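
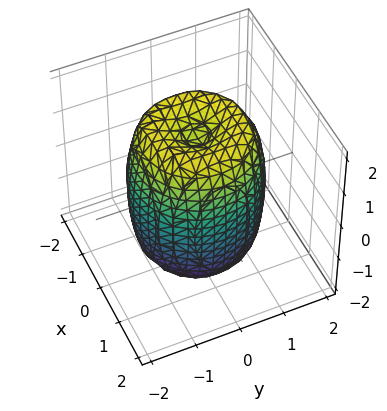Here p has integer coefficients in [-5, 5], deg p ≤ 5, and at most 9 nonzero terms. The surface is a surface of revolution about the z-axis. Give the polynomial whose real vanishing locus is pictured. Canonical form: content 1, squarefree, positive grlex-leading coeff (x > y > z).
2*x^4 + 4*x^2*y^2 + 2*y^4 - 3*x^2 - 3*y^2 + z^2 - 2

1. deg p = 4. No degree-3 surface has this shape.
2. By symmetry, the z-axis is an axis of rotation, so x and y enter only as x² + y².
3. Reading off the gridlines: a circular section at z = 0 has radius between 1 and 2.
4. Matching integer coefficients to the picture gives p.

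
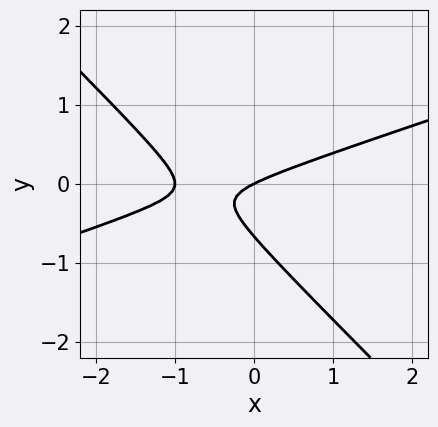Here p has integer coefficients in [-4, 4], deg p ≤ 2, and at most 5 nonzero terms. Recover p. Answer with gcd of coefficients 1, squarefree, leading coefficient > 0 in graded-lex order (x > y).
x^2 - 2*x*y - 3*y^2 + x - 2*y

(a) The degree is 2 — a generic line meets the curve in up to 2 points.
(b) Reading off the gridlines: the x-axis gridline crossings are at x ∈ {-1, 0}; one y-axis crossing is at y = 0.
(c) Together with the visible shape, these determine p as stated.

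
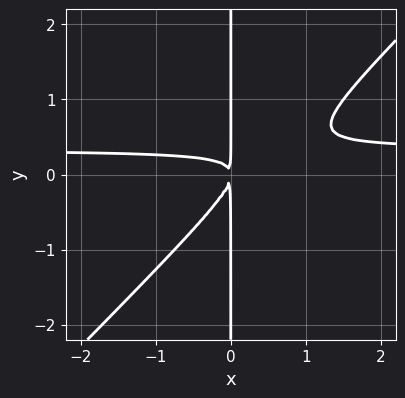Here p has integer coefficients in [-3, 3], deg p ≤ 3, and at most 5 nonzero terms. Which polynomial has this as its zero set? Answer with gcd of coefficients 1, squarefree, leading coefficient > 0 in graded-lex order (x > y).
deg p = 3.
Against the integer gridlines: the visible y-axis segment lies entirely on the curve.
Assembling these constraints gives the stated polynomial.

3*x^2*y - 3*x*y^2 - x^2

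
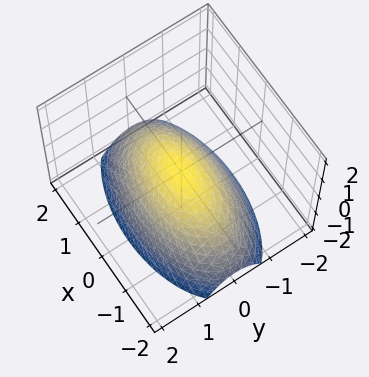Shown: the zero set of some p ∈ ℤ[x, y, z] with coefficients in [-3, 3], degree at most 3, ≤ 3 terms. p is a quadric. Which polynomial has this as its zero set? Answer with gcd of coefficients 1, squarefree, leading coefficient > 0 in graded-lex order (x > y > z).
(a) deg p = 2. A single bowl opening along one axis; a quadric.
(b) Symmetries: mirror symmetry x ↦ −x ⇒ only even powers of x; it's symmetric under y → −y, forcing even powers of y.
(c) Reading off the gridlines: one x-axis crossing is at x = 0; it meets the z-axis at z = 0 (among the integer gridlines).
(d) The integer polynomial consistent with all of this is the stated p.

x^2 + 3*y^2 + 3*z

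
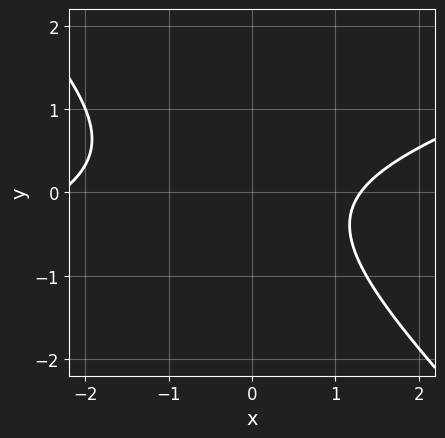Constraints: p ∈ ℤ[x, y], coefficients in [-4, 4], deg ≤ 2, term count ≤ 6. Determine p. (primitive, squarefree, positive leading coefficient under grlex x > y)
x^2 - 2*x*y - 3*y^2 + x - 3

(a) deg p = 2. A generic line meets the curve in up to 2 points.
(b) Checking where it meets the axes: it misses every integer gridline on the y-axis.
(c) Matching integer coefficients to the picture gives p.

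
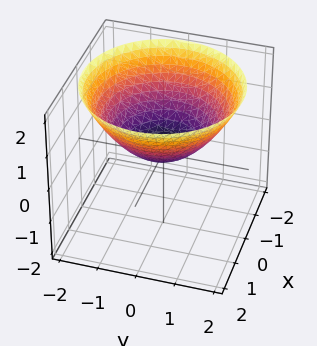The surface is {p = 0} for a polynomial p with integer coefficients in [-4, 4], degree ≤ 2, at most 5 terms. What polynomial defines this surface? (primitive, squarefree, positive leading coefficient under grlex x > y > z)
x^2 + y^2 - 2*z

(a) Degree: a single bowl opening along one axis; a quadric, so deg p = 2.
(b) Symmetries: rotational symmetry about the z-axis ⇒ p depends on x, y only through x² + y².
(c) From the visible intercepts: a circular section at z = 1 has radius between 1 and 2; one y-axis crossing is at y = 0; one x-axis crossing is at x = 0.
(d) Fitting integer coefficients to these (and the overall shape) gives p.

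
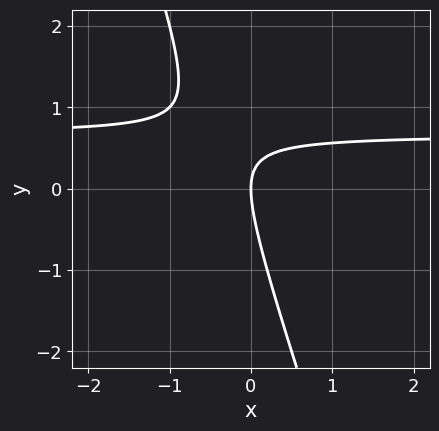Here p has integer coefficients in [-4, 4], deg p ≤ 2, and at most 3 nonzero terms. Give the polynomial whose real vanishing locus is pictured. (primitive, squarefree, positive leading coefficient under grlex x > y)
The degree is 2 — no degree-1 curve has this shape.
From the visible intercepts: it meets the y-axis at y = 0 (among the integer gridlines); it meets the x-axis at x = 0 (among the integer gridlines).
Assembling these constraints gives the stated polynomial.

3*x*y + y^2 - 2*x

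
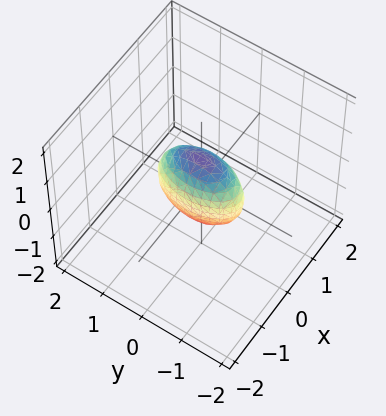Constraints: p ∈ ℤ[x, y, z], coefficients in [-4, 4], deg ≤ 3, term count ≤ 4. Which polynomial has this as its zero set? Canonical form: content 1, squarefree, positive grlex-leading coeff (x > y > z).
3*x^2 + y^2 + z^2 - 1

deg p = 2. A closed, bounded, convex surface; a quadric.
Symmetries: mirror symmetry z ↦ −z ⇒ only even powers of z; it's symmetric under y → −y, forcing even powers of y; the x ↦ −x reflection is a symmetry, so x appears only in even powers.
Reading off the gridlines: the y-axis gridline crossings are at y ∈ {-1, 1}; among the integer gridlines, it crosses the z-axis at z ∈ {-1, 1}.
Assembling these constraints gives the stated polynomial.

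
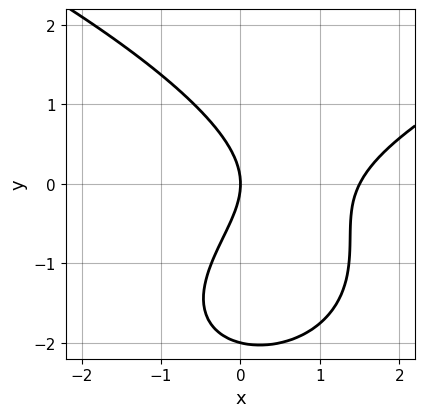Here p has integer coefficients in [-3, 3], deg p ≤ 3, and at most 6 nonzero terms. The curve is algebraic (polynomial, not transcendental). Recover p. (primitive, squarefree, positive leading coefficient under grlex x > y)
(a) deg p = 3. The shape is more complex than any degree-2 curve.
(b) Reading off the gridlines: among the integer gridlines, it crosses the y-axis at y ∈ {-2, 0}; one x-axis crossing is at x = 0.
(c) Matching integer coefficients to the picture gives p.

y^3 - 2*x^2 + x*y + 2*y^2 + 3*x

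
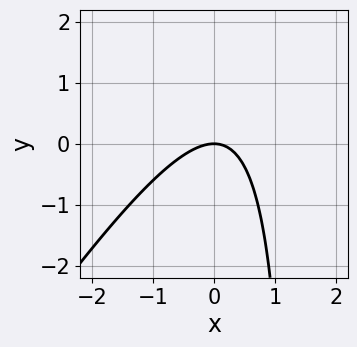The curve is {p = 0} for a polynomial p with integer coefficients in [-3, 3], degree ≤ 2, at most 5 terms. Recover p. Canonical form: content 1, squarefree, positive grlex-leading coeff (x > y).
1. Degree: no degree-1 curve has this shape, so deg p = 2.
2. From the visible intercepts: one x-axis crossing is at x = 0; it crosses the y-axis at the gridline y = 0.
3. Putting this together gives p.

3*x^2 - 2*x*y + 3*y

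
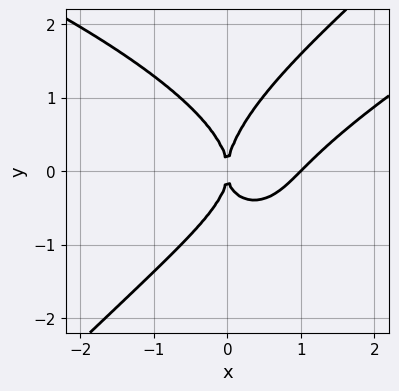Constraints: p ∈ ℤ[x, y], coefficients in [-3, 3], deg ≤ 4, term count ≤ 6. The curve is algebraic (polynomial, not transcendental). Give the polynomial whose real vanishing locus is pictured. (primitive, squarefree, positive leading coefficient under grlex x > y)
deg p = 4. No degree-3 curve has this shape.
Reading off the gridlines: among the integer gridlines, it crosses the x-axis at x ∈ {0, 1}; one y-axis crossing is at y = 0.
Assembling these constraints gives the stated polynomial.

2*x*y^3 - 2*y^4 - 3*x^3 + 3*x^2*y + 3*x^2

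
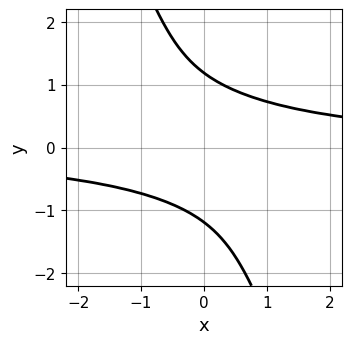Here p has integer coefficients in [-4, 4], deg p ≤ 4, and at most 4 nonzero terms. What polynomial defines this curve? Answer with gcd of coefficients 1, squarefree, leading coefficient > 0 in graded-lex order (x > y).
Degree: a generic line meets the curve in up to 4 points, so deg p = 4.
Observable constraints: no x-intercept at any integer in the box.
Fitting integer coefficients to these (and the overall shape) gives p.

x^2*y^2 + 3*x*y^3 + y^4 - 2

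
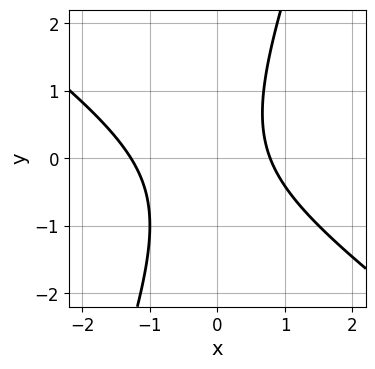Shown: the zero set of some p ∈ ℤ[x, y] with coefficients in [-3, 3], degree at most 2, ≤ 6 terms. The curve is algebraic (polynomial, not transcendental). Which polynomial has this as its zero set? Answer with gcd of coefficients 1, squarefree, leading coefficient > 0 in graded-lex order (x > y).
(a) deg p = 2. A generic line meets the curve in up to 2 points.
(b) From the axis intercepts and sections: it misses every integer gridline on the y-axis.
(c) These observations pin down the coefficients.

2*x^2 + 2*x*y - y^2 + x - 2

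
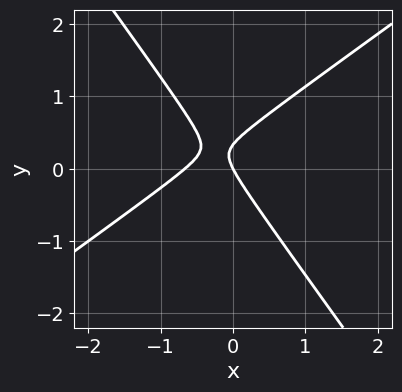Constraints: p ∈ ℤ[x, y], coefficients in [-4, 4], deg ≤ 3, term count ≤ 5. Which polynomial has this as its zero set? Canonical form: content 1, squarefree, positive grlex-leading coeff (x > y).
3*x^2 - 2*x*y - 3*y^2 + 2*x + y

(a) Degree: the shape is more complex than any degree-1 curve, so deg p = 2.
(b) Observable constraints: one x-axis crossing is at x = 0; it meets the y-axis at y = 0 (among the integer gridlines).
(c) Putting this together gives p.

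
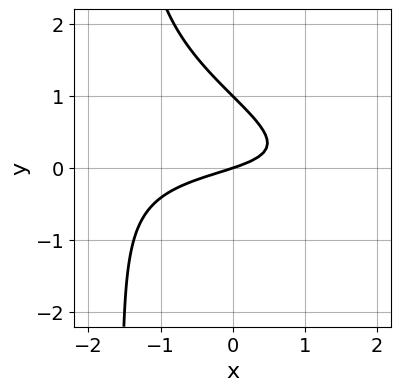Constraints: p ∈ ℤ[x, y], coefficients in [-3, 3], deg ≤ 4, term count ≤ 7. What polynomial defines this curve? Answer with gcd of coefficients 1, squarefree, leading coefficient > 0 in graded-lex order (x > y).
x^2*y + 2*x*y^2 + 3*y^2 + x - 3*y

(a) The degree is 3 — the shape is more complex than any degree-2 curve.
(b) Reading off the gridlines: it crosses the x-axis at the gridline x = 0; among the integer gridlines, it crosses the y-axis at y ∈ {0, 1}.
(c) Assembling these constraints gives the stated polynomial.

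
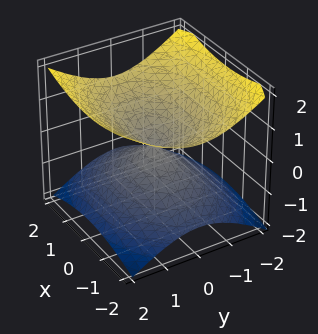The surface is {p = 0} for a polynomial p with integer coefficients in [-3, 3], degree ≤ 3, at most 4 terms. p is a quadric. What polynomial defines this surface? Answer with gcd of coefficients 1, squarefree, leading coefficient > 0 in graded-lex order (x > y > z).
The degree is 2 — a double cone through the origin; a quadric.
Symmetries: mirror symmetry z ↦ −z ⇒ only even powers of z; the y ↦ −y reflection is a symmetry, so y appears only in even powers; the x ↦ −x reflection is a symmetry, so x appears only in even powers.
From the visible intercepts: it crosses the x-axis at the gridline x = 0; it meets the z-axis at z = 0 (among the integer gridlines); it meets the y-axis at y = 0 (among the integer gridlines).
Together with the visible shape, these determine p as stated.

x^2 + 2*y^2 - 3*z^2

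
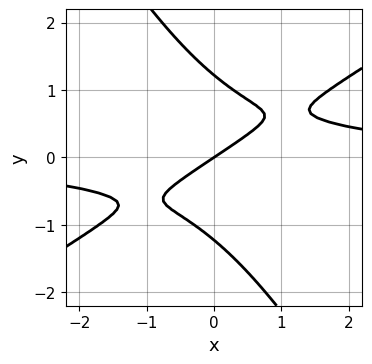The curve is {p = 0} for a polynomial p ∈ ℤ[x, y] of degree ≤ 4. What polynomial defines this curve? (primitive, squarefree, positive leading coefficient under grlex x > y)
1. deg p = 3.
2. From the visible intercepts: it crosses the x-axis at the gridline x = 0; it meets the y-axis at y = 0 (among the integer gridlines).
3. Matching integer coefficients to the picture gives p.

2*x^2*y - 2*x*y^2 - 2*y^3 - 2*x + 3*y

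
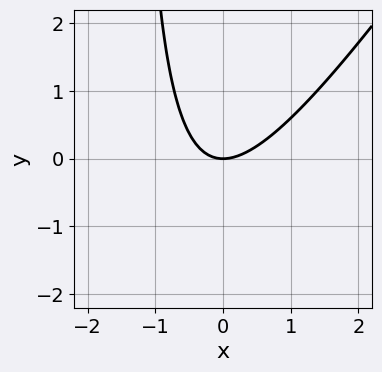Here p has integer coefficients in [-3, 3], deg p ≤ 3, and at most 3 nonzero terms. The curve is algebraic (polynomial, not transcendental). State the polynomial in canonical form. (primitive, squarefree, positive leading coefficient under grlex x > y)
First, degree: no degree-1 curve has this shape, so deg p = 2.
Then, reading off the gridlines: it meets the x-axis at x = 0 (among the integer gridlines); one y-axis crossing is at y = 0.
Finally, fitting integer coefficients to these (and the overall shape) gives p.

3*x^2 - 2*x*y - 3*y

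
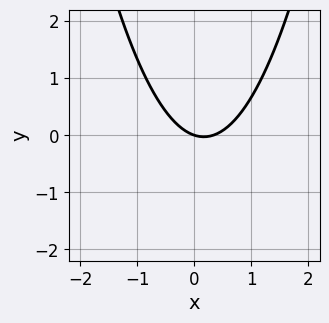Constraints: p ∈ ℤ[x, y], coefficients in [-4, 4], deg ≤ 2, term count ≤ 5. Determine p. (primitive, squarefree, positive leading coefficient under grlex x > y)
3*x^2 - x - 3*y

First, degree: the shape is more complex than any degree-1 curve, so deg p = 2.
Then, reading off the gridlines: it crosses the x-axis at the gridline x = 0; one y-axis crossing is at y = 0.
Finally, together with the visible shape, these determine p as stated.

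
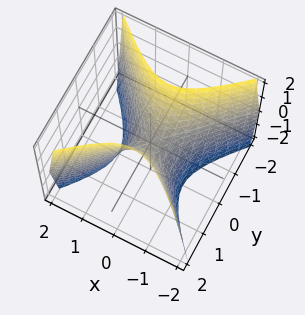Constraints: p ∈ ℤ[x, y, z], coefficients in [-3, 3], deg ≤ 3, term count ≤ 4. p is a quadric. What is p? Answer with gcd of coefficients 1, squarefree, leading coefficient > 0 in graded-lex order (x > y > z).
2*x^2 - 2*y^2 + z

First, deg p = 2.
Then, symmetries: the x ↦ −x reflection is a symmetry, so x appears only in even powers; mirror symmetry y ↦ −y ⇒ only even powers of y.
Then, from the axis intercepts and sections: it crosses the z-axis at the gridline z = 0; it crosses the x-axis at the gridline x = 0.
Finally, putting this together gives p.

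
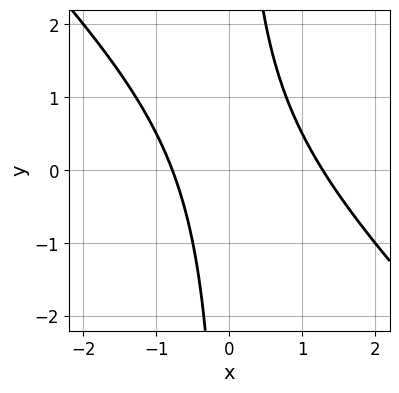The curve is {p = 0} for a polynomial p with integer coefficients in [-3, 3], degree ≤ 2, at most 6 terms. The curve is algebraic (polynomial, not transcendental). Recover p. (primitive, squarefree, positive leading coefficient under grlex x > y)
(a) Degree: the shape is more complex than any degree-1 curve, so deg p = 2.
(b) From the axis intercepts and sections: it misses every integer gridline on the y-axis.
(c) The integer polynomial consistent with all of this is the stated p.

2*x^2 + 2*x*y - x - 2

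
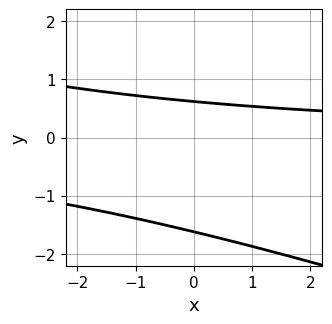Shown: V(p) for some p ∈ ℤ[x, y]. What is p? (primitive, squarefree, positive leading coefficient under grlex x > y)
x*y + 3*y^2 + 3*y - 3

1. Degree: the shape is more complex than any degree-1 curve, so deg p = 2.
2. Checking where it meets the axes: the curve avoids every integer x-axis point in the box.
3. These observations pin down the coefficients.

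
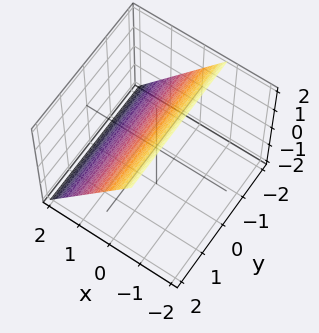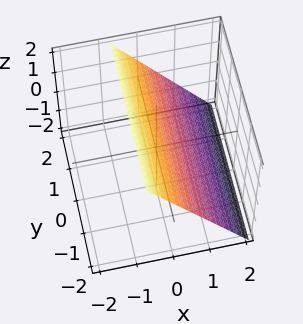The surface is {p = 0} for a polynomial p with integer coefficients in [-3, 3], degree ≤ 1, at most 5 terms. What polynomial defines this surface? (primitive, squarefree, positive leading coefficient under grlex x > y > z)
The degree is 1 — the surface is flat (a plane).
Observable constraints: it meets the z-axis at z = 1 (among the integer gridlines); it misses every integer gridline on the y-axis.
Assembling these constraints gives the stated polynomial.

3*x + 2*z - 2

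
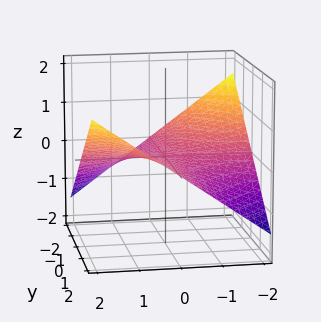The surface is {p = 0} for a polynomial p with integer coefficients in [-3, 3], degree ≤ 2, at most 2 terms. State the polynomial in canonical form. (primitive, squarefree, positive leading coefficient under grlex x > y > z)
1. deg p = 2.
2. From the visible intercepts: the visible x-axis segment lies entirely on the surface; the visible y-axis segment lies entirely on the surface; it meets the z-axis at z = 0 (among the integer gridlines).
3. Matching integer coefficients to the picture gives p.

x*y - 3*z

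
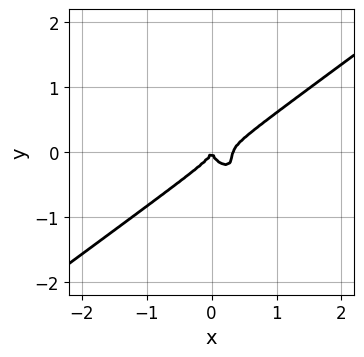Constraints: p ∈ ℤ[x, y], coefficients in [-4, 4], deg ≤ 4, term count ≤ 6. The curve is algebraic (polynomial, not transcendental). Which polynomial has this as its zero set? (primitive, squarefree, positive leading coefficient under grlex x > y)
3*x^3 - x^2*y - 2*x*y^2 - 3*y^3 - x^2

deg p = 3.
Reading off the gridlines: it meets the y-axis at y = 0 (among the integer gridlines); one x-axis crossing is at x = 0.
The integer polynomial consistent with all of this is the stated p.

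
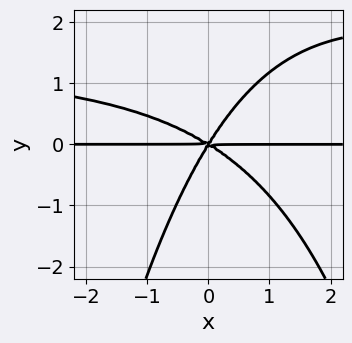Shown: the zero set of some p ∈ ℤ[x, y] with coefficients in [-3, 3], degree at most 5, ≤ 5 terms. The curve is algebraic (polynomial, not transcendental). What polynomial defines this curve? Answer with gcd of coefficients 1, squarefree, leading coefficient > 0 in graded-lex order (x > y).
2*x^2*y^2 - 3*x^2*y - 3*x*y^2 + 3*y^3

First, deg p = 4.
Next, reading off the gridlines: it crosses the y-axis at the gridline y = 0; every point of the x-axis in the box is on the curve.
Finally, together with the visible shape, these determine p as stated.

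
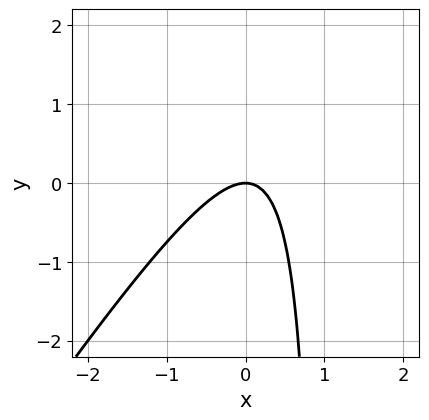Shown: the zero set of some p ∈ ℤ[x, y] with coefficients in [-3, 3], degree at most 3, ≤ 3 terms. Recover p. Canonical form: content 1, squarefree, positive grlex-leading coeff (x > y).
(a) Degree: no degree-1 curve has this shape, so deg p = 2.
(b) From the visible intercepts: it meets the y-axis at y = 0 (among the integer gridlines); it crosses the x-axis at the gridline x = 0.
(c) Solving for integer coefficients yields p as stated.

3*x^2 - 2*x*y + 2*y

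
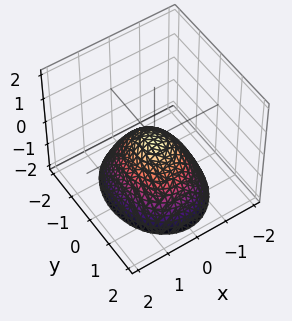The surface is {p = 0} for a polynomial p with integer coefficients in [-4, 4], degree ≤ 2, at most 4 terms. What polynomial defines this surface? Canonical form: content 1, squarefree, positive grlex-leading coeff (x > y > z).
First, deg p = 2. A single bowl opening along one axis; a quadric.
Next, symmetries: the x ↦ −x reflection is a symmetry, so x appears only in even powers; mirror symmetry y ↦ −y ⇒ only even powers of y.
Next, reading off the gridlines: one x-axis crossing is at x = 0; it crosses the z-axis at the gridline z = 0; it meets the y-axis at y = 0 (among the integer gridlines).
Finally, the integer polynomial consistent with all of this is the stated p.

3*x^2 + 2*y^2 + 3*z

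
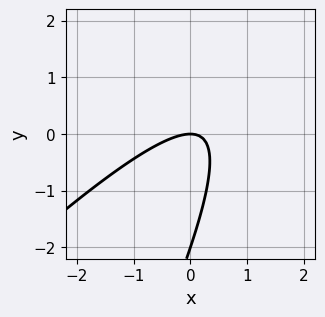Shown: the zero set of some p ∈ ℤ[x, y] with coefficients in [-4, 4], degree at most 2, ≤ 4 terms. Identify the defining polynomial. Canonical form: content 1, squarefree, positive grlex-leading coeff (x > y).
2*x^2 - 3*x*y + y^2 + 2*y

1. deg p = 2. The shape is more complex than any degree-1 curve.
2. Against the integer gridlines: the y-axis gridline crossings are at y ∈ {-2, 0}; it crosses the x-axis at the gridline x = 0.
3. Together with the visible shape, these determine p as stated.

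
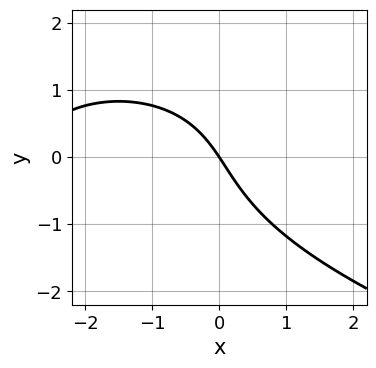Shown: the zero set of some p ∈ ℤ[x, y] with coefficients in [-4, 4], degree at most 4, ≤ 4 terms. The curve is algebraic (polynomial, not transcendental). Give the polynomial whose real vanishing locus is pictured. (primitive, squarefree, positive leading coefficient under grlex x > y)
y^3 + x^2 + 3*x + 2*y

(a) The degree is 3 — the shape is more complex than any degree-2 curve.
(b) Checking where it meets the axes: it meets the y-axis at y = 0 (among the integer gridlines); it meets the x-axis at x = 0 (among the integer gridlines).
(c) Assembling these constraints gives the stated polynomial.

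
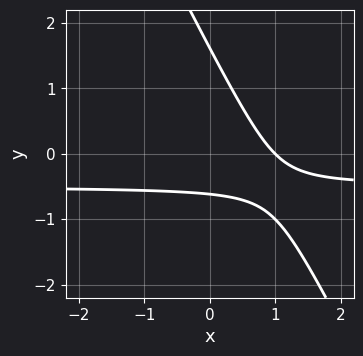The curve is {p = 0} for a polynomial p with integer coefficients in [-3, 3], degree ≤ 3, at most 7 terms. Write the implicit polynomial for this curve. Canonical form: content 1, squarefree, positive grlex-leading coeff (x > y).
2*x*y + y^2 + x - y - 1

1. Degree: the shape is more complex than any degree-1 curve, so deg p = 2.
2. Checking where it meets the axes: it crosses the x-axis at the gridline x = 1.
3. Putting this together gives p.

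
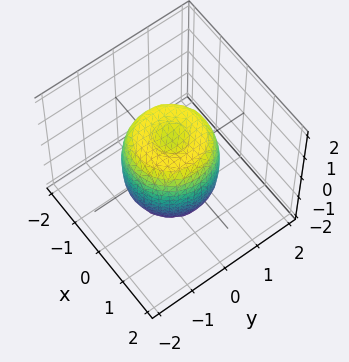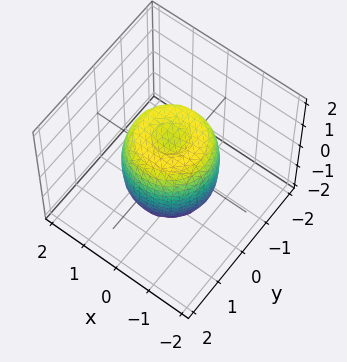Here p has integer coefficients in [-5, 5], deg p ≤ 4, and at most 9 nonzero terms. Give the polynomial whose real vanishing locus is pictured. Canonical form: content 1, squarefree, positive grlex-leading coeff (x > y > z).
2*x^4 + 4*x^2*y^2 + 2*y^4 - 2*x^2 - 2*y^2 + z^2 - 1

(a) deg p = 4. The shape is more complex than any degree-3 surface.
(b) By symmetry, every cross-section ⟂ z is a circle, so x, y appear only via x² + y².
(c) Observable constraints: a circular section at z = 0 has radius between 1 and 2; among the integer gridlines, it crosses the z-axis at z ∈ {-1, 1}.
(d) Putting this together gives p.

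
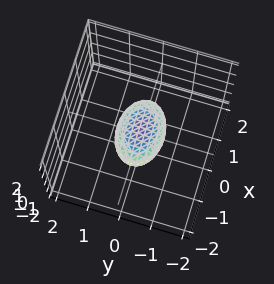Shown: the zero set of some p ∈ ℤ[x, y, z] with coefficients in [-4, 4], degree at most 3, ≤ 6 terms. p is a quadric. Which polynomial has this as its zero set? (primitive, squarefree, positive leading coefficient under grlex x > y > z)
1. The degree is 2 — bounded and convex; a quadric.
2. Symmetries: the x ↦ −x reflection is a symmetry, so x appears only in even powers; the z ↦ −z reflection is a symmetry, so z appears only in even powers; it's symmetric under y → −y, forcing even powers of y.
3. Checking where it meets the axes: among the integer gridlines, it crosses the x-axis at x ∈ {-1, 1}.
4. Matching integer coefficients to the picture gives p.

x^2 + 2*y^2 + 3*z^2 - 1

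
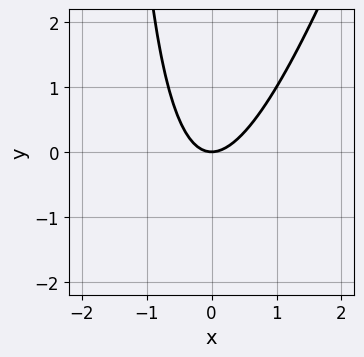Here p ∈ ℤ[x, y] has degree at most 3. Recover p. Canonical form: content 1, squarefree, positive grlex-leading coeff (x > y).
3*x^2 - x*y - 2*y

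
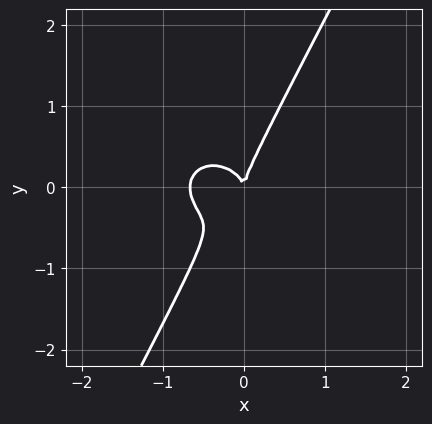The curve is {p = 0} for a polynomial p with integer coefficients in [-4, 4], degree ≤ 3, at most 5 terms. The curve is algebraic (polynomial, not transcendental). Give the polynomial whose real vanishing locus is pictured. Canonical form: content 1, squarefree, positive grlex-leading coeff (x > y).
3*x^3 + 3*x*y^2 - 2*y^3 + 2*x^2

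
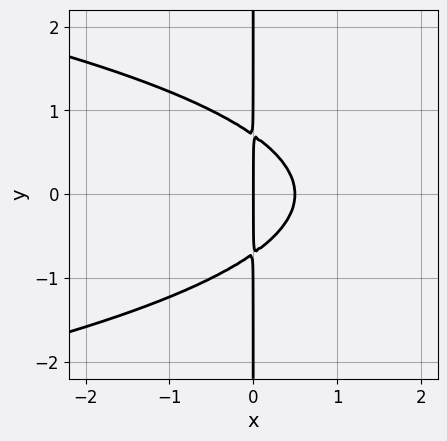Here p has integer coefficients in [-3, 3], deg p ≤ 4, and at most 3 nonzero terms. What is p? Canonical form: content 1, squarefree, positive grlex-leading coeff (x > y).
2*x*y^2 + 2*x^2 - x

First, the degree is 3 — a generic line meets the curve in up to 3 points.
Next, symmetries: it's symmetric under y → −y, forcing even powers of y.
Next, from the visible intercepts: it crosses the x-axis at the gridline x = 0; the visible y-axis segment lies entirely on the curve.
Finally, the integer polynomial consistent with all of this is the stated p.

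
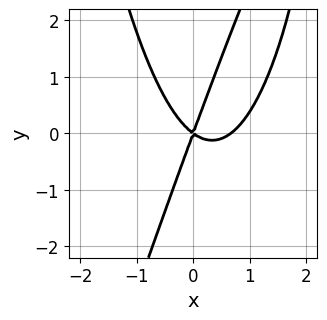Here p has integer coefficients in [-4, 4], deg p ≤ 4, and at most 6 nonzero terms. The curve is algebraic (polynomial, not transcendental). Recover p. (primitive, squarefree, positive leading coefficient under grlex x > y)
3*x^3 - x^2*y - 2*x^2 - 2*x*y + y^2

1. deg p = 3.
2. From the visible intercepts: it crosses the x-axis at the gridline x = 0; one y-axis crossing is at y = 0.
3. Together with the visible shape, these determine p as stated.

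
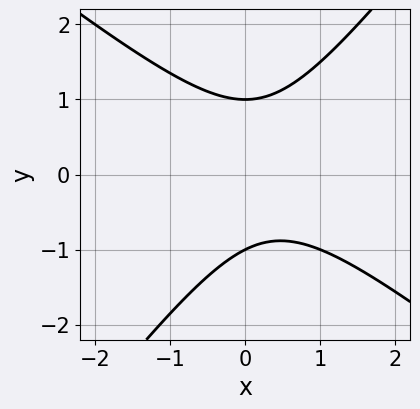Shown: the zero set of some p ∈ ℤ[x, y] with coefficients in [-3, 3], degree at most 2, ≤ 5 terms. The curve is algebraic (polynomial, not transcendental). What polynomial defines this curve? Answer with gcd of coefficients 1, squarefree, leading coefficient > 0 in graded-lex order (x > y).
2*x^2 + x*y - 2*y^2 - x + 2

(a) Degree: the shape is more complex than any degree-1 curve, so deg p = 2.
(b) Checking where it meets the axes: it misses every integer gridline on the x-axis; the y-axis gridline crossings are at y ∈ {-1, 1}.
(c) Matching integer coefficients to the picture gives p.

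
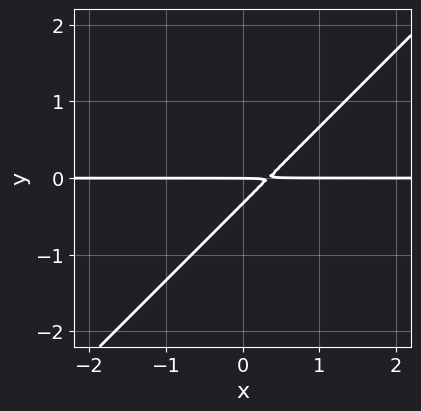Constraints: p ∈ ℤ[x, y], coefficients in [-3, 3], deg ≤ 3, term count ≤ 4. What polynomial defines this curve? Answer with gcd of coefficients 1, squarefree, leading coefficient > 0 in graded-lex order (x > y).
1. deg p = 2.
2. Reading off the gridlines: it meets the y-axis at y = 0 (among the integer gridlines); the visible x-axis segment lies entirely on the curve.
3. Putting this together gives p.

3*x*y - 3*y^2 - y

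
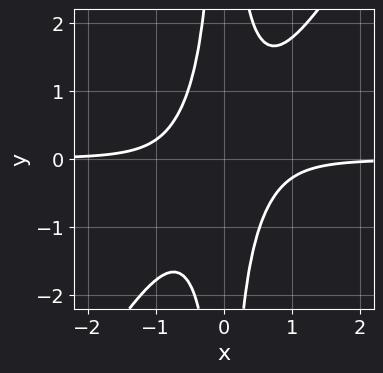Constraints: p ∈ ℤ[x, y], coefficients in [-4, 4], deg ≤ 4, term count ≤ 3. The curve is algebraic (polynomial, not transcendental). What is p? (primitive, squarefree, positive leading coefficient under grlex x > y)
3*x^3*y - 2*x^2*y^2 + 1

(a) The degree is 4 — the shape is more complex than any degree-3 curve.
(b) From the visible intercepts: no y-intercept at any integer in the box; it misses every integer gridline on the x-axis.
(c) The integer polynomial consistent with all of this is the stated p.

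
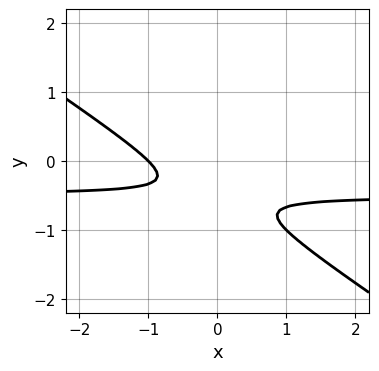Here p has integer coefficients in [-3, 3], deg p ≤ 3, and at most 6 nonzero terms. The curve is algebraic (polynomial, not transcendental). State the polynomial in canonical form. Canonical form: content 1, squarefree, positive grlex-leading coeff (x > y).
2*x*y + 3*y^2 + x + 3*y + 1

First, degree: a generic line meets the curve in up to 2 points, so deg p = 2.
Next, against the integer gridlines: it crosses the x-axis at the gridline x = -1; the curve avoids every integer y-axis point in the box.
Finally, matching integer coefficients to the picture gives p.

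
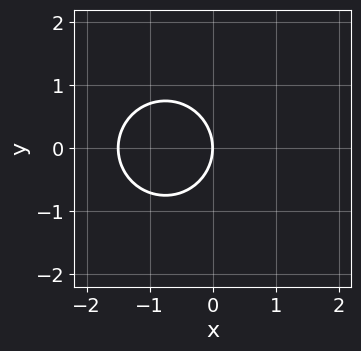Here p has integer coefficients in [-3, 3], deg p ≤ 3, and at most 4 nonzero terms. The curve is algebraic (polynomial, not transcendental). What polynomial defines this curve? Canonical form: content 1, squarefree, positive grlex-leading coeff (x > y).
2*x^2 + 2*y^2 + 3*x

(a) deg p = 2. No degree-1 curve has this shape.
(b) Symmetries: it's symmetric under y → −y, forcing even powers of y.
(c) Observable constraints: one x-axis crossing is at x = 0; one y-axis crossing is at y = 0.
(d) Fitting integer coefficients to these (and the overall shape) gives p.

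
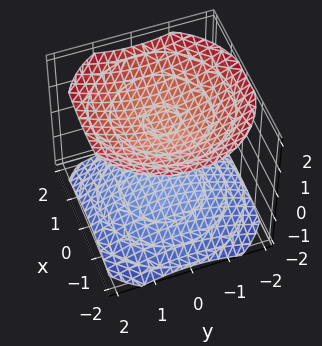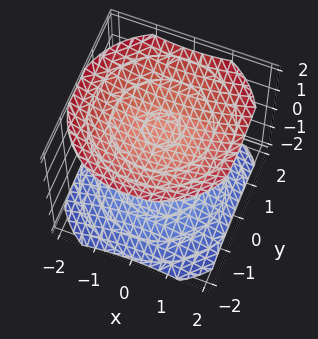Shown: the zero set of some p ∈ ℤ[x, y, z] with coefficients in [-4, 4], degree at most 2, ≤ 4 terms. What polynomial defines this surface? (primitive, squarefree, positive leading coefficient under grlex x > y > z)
x^2 + y^2 - 2*z^2 + 3

First, I count 2 distinct pieces.
Next, degree: two separate bowl-shaped sheets opening away from each other; a quadric, so deg p = 2.
Next, symmetries: the z ↦ −z reflection is a symmetry, so z appears only in even powers; every cross-section ⟂ z is a circle, so x, y appear only via x² + y².
Then, observable constraints: it misses every integer gridline on the x-axis; it misses every integer gridline on the y-axis.
Finally, matching integer coefficients to the picture gives p.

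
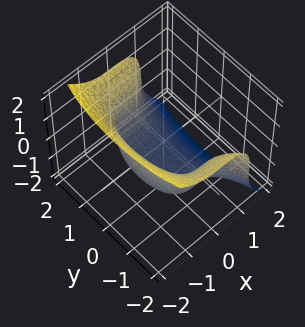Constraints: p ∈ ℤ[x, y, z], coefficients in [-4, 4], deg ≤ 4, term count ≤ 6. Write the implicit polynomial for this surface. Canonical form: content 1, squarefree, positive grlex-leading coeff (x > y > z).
2*x^3 + z^3 - y^2 + 2

Degree: no degree-2 surface has this shape, so deg p = 3.
From the visible intercepts: one x-axis crossing is at x = -1.
Putting this together gives p.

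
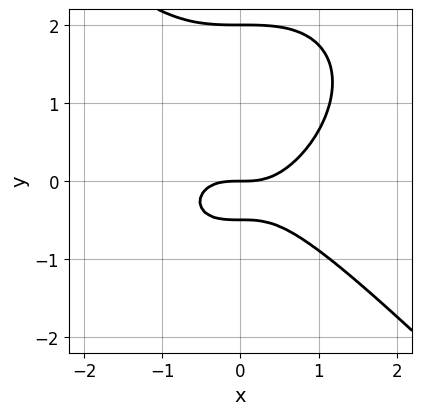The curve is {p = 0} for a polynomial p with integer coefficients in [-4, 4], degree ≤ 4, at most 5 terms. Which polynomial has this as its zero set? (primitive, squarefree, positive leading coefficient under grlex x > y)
2*x^3 + 2*y^3 - 3*y^2 - 2*y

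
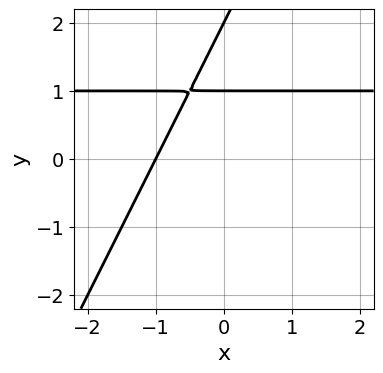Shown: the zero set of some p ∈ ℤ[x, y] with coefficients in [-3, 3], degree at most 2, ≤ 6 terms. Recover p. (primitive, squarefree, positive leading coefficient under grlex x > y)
2*x*y - y^2 - 2*x + 3*y - 2

(a) The degree is 2 — no degree-1 curve has this shape.
(b) Checking where it meets the axes: it crosses the x-axis at the gridline x = -1; among the integer gridlines, it crosses the y-axis at y ∈ {1, 2}.
(c) These observations pin down the coefficients.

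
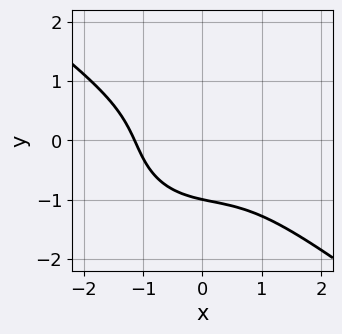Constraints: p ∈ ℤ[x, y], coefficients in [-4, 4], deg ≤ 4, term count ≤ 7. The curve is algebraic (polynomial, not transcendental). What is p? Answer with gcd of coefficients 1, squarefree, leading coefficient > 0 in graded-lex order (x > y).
2*x^3 + x^2*y + 3*y^3 - 2*x*y + 3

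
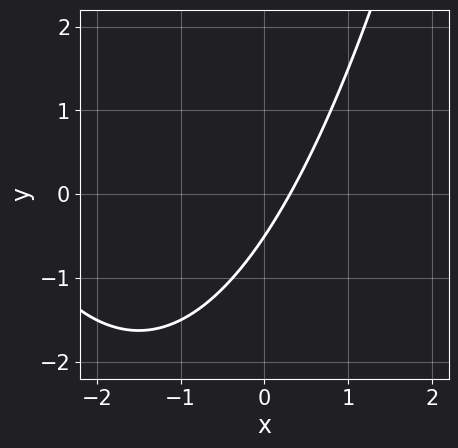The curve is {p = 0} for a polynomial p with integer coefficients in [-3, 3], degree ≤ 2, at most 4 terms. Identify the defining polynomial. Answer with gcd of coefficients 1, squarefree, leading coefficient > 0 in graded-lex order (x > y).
1. The degree is 2 — a generic line meets the curve in up to 2 points.
2. Solving for integer coefficients yields p as stated.

x^2 + 3*x - 2*y - 1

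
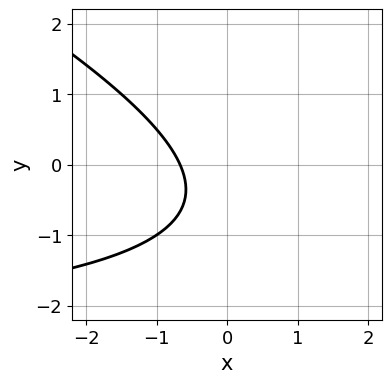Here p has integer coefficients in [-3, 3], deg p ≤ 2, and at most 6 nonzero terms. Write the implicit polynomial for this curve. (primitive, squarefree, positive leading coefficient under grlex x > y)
1. deg p = 2. A generic line meets the curve in up to 2 points.
2. Observable constraints: no y-intercept at any integer in the box.
3. These observations pin down the coefficients.

x*y + 2*y^2 + 3*x + 2*y + 2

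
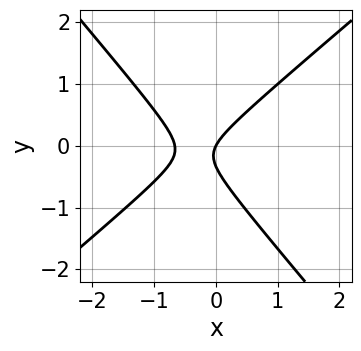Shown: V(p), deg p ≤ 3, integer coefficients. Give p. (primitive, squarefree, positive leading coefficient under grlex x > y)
First, the degree is 2 — no degree-1 curve has this shape.
Next, checking where it meets the axes: it crosses the x-axis at the gridline x = 0; one y-axis crossing is at y = 0.
Finally, together with the visible shape, these determine p as stated.

3*x^2 - x*y - 3*y^2 + 2*x - y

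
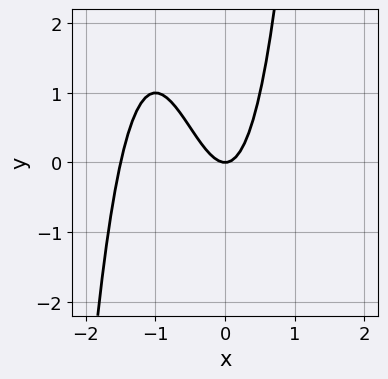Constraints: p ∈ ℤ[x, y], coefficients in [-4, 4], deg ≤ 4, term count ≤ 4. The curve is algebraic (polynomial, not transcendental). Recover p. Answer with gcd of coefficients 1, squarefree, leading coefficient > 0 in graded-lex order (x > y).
1. deg p = 3. A generic line meets the curve in up to 3 points.
2. From the visible intercepts: it crosses the y-axis at the gridline y = 0; it crosses the x-axis at the gridline x = 0.
3. Fitting integer coefficients to these (and the overall shape) gives p.

2*x^3 + 3*x^2 - y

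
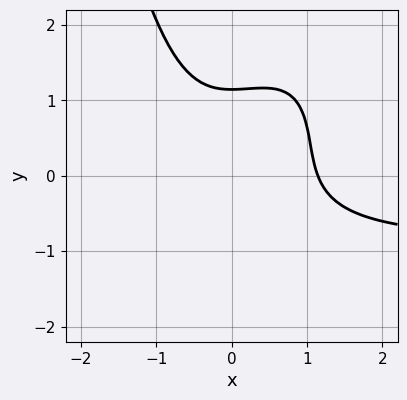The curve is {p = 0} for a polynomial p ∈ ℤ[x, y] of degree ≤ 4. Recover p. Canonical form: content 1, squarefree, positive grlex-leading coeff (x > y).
1. Degree: a generic line meets the curve in up to 4 points, so deg p = 4.
2. The integer polynomial consistent with all of this is the stated p.

2*x^3*y - 2*x^2*y^2 + 2*x^3 + 2*y^3 - 3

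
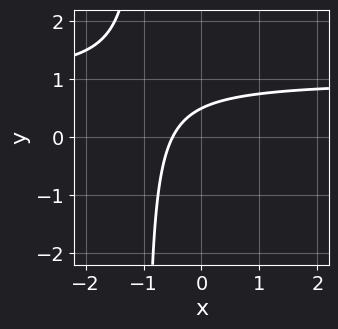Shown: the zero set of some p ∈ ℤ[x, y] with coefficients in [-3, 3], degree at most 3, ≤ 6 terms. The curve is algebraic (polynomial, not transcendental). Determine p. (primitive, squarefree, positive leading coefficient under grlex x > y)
1. deg p = 2.
2. Putting this together gives p.

2*x*y - 2*x + 2*y - 1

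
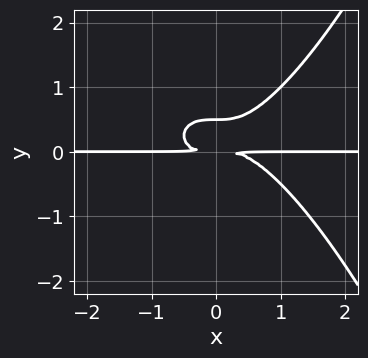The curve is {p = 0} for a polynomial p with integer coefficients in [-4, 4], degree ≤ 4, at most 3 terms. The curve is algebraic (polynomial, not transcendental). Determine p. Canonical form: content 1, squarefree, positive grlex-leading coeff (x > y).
x^3*y - 2*y^3 + y^2

(a) Degree: a generic line meets the curve in up to 4 points, so deg p = 4.
(b) From the visible intercepts: the visible x-axis segment lies entirely on the curve.
(c) Together with the visible shape, these determine p as stated.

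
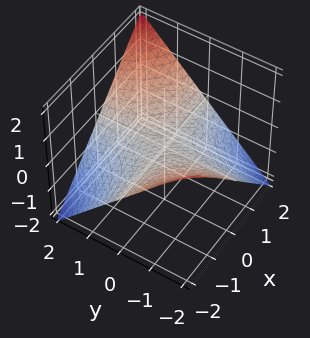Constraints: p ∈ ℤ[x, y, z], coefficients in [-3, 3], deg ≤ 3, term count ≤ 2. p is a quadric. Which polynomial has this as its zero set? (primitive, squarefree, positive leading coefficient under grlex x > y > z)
x*y - 2*z

1. Degree: a hyperbolic paraboloid; a quadric, so deg p = 2.
2. Against the integer gridlines: every point of the x-axis in the box is on the surface; it meets the z-axis at z = 0 (among the integer gridlines).
3. The integer polynomial consistent with all of this is the stated p.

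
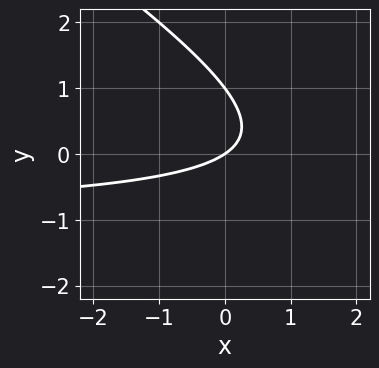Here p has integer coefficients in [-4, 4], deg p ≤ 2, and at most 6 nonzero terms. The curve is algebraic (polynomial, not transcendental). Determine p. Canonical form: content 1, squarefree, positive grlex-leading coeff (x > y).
(a) The degree is 2 — no degree-1 curve has this shape.
(b) Reading off the gridlines: it crosses the x-axis at the gridline x = 0; the y-axis gridline crossings are at y ∈ {0, 1}.
(c) Fitting integer coefficients to these (and the overall shape) gives p.

2*x*y + 3*y^2 + 2*x - 3*y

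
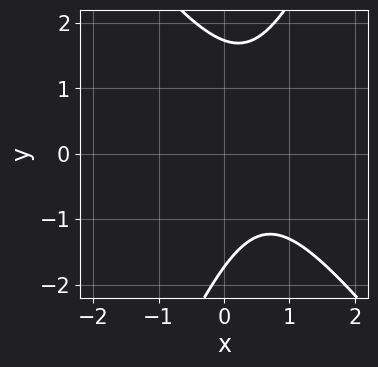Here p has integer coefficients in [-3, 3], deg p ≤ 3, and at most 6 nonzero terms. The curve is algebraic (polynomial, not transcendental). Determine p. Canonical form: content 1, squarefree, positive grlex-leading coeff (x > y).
(a) The degree is 2 — a generic line meets the curve in up to 2 points.
(b) Against the integer gridlines: it misses every integer gridline on the x-axis.
(c) Putting this together gives p.

3*x^2 + x*y - y^2 - 3*x + 3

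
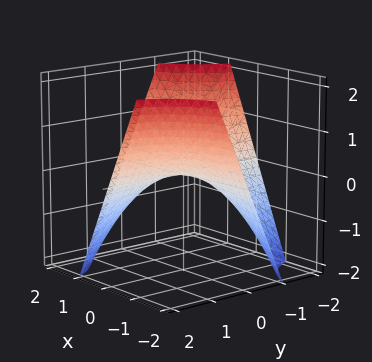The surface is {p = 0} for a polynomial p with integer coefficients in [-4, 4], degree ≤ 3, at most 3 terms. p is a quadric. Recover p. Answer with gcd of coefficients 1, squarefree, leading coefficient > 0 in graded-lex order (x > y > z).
x*y + z

deg p = 2. A saddle surface; a quadric.
Reading off the gridlines: it meets the z-axis at z = 0 (among the integer gridlines); every point of the y-axis in the box is on the surface.
Together with the visible shape, these determine p as stated. Check: (-2, 0, 0) on the x-axis lies on the surface, and p(-2, 0, 0) = 0. ✓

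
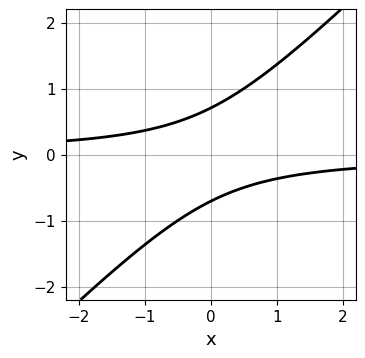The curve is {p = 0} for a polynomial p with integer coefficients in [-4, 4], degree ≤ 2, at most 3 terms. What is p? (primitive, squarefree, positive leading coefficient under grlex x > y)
2*x*y - 2*y^2 + 1

First, the degree is 2 — a generic line meets the curve in up to 2 points.
Then, checking where it meets the axes: the curve avoids every integer x-axis point in the box.
Finally, fitting integer coefficients to these (and the overall shape) gives p.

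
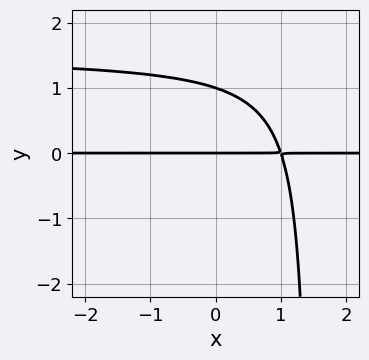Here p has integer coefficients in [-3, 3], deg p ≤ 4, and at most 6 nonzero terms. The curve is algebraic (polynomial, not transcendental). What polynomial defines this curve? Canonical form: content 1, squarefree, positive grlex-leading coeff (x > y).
1. Degree: a generic line meets the curve in up to 3 points, so deg p = 3.
2. Against the integer gridlines: the visible x-axis segment lies entirely on the curve; the y-axis gridline crossings are at y ∈ {0, 1}.
3. Assembling these constraints gives the stated polynomial.

2*x*y^2 - 3*x*y - 3*y^2 + 3*y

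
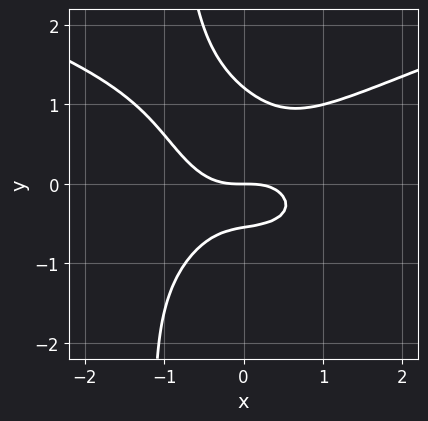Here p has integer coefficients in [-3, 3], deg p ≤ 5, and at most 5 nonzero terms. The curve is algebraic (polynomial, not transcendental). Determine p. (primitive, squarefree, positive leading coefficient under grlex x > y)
3*x*y^3 - 2*x^3 + 3*y^3 - 2*y^2 - 2*y

(a) deg p = 4.
(b) From the visible intercepts: one y-axis crossing is at y = 0; one x-axis crossing is at x = 0.
(c) The integer polynomial consistent with all of this is the stated p.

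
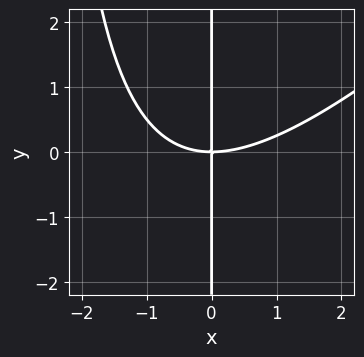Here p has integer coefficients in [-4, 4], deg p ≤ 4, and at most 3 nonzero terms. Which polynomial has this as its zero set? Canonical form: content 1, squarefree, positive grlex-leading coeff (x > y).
x^3 - x^2*y - 3*x*y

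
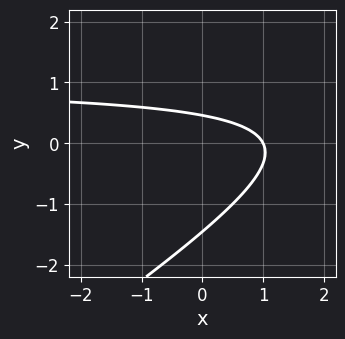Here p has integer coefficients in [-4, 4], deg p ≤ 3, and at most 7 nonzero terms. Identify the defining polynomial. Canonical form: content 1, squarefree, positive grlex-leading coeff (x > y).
2*x*y - 3*y^2 - 2*x - 3*y + 2

deg p = 2. A generic line meets the curve in up to 2 points.
Against the integer gridlines: it crosses the x-axis at the gridline x = 1.
Assembling these constraints gives the stated polynomial.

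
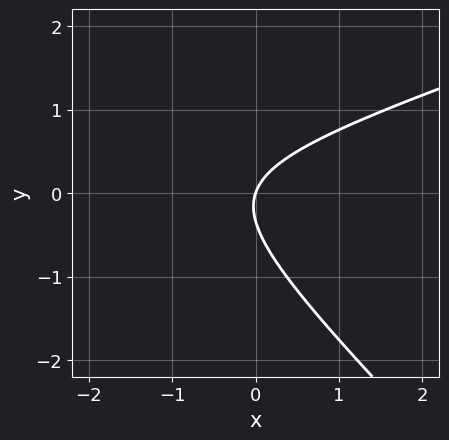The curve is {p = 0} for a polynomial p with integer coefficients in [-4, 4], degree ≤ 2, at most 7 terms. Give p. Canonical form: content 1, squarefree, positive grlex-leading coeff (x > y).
First, the degree is 2 — a generic line meets the curve in up to 2 points.
Next, from the visible intercepts: it crosses the x-axis at the gridline x = 0; it meets the y-axis at y = 0 (among the integer gridlines).
Finally, putting this together gives p.

x^2 - 2*x*y - 3*y^2 + 3*x - y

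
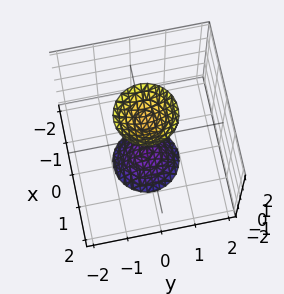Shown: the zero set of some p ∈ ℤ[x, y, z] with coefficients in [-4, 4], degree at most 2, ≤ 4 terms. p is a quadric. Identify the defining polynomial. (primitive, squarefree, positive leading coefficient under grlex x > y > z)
3*x^2 + 3*y^2 - z^2 + 2

The picture has 2 separate pieces. Treating them together as one polynomial.
deg p = 2. Two sheets facing apart; a quadric.
Symmetries: rotational symmetry about the z-axis ⇒ p depends on x, y only through x² + y²; the z ↦ −z reflection is a symmetry, so z appears only in even powers.
Observable constraints: it misses every integer gridline on the y-axis; a circular section at z = -2 has radius between 0 and 1; no x-intercept at any integer in the box.
Fitting integer coefficients to these (and the overall shape) gives p.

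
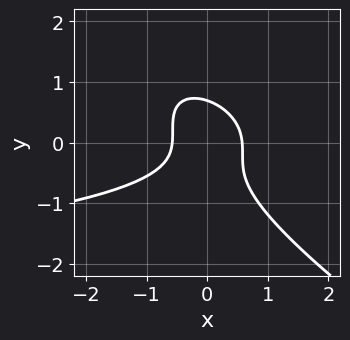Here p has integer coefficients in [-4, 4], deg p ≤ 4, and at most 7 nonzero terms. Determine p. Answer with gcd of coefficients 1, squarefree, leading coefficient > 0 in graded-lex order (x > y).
First, deg p = 3. No degree-2 curve has this shape.
Finally, solving for integer coefficients yields p as stated.

x^2*y + 3*x*y^2 + 3*y^3 + 3*x^2 - 1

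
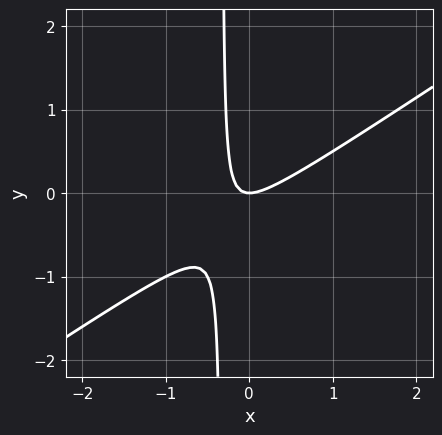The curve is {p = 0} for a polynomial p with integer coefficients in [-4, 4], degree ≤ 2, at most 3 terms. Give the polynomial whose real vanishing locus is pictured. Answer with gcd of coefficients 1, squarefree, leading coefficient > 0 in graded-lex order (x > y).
1. deg p = 2. No degree-1 curve has this shape.
2. Checking where it meets the axes: it meets the x-axis at x = 0 (among the integer gridlines); it crosses the y-axis at the gridline y = 0.
3. Putting this together gives p.

2*x^2 - 3*x*y - y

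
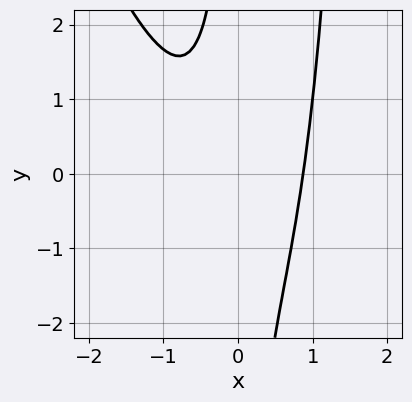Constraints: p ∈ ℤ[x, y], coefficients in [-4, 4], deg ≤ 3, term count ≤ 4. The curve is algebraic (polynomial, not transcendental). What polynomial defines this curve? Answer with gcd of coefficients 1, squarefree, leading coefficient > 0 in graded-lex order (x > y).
1. deg p = 3. A generic line meets the curve in up to 3 points.
2. From the axis intercepts and sections: no y-intercept at any integer in the box.
3. Solving for integer coefficients yields p as stated.

3*x^3 + x^2*y - 2*x*y - 2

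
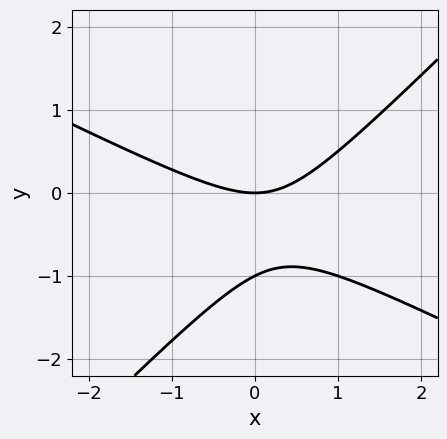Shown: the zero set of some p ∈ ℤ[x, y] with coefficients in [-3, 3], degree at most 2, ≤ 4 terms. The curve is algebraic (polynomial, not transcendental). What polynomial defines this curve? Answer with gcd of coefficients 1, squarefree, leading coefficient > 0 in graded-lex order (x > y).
x^2 + x*y - 2*y^2 - 2*y

Degree: no degree-1 curve has this shape, so deg p = 2.
Against the integer gridlines: among the integer gridlines, it crosses the y-axis at y ∈ {-1, 0}; one x-axis crossing is at x = 0.
Assembling these constraints gives the stated polynomial.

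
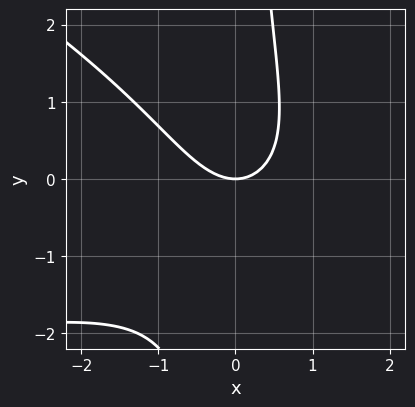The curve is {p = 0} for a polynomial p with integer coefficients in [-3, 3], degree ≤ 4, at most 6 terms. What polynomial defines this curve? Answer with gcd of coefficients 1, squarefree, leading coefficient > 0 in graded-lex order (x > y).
x^2*y + 2*x*y^2 + 3*x^2 + x*y - 3*y

(a) deg p = 3. No degree-2 curve has this shape.
(b) Checking where it meets the axes: it meets the x-axis at x = 0 (among the integer gridlines); one y-axis crossing is at y = 0.
(c) These observations pin down the coefficients.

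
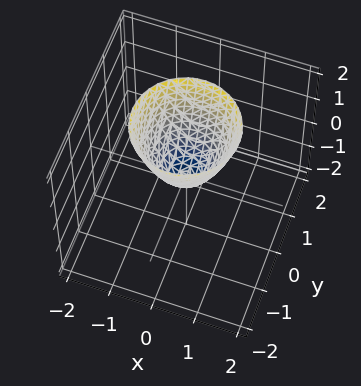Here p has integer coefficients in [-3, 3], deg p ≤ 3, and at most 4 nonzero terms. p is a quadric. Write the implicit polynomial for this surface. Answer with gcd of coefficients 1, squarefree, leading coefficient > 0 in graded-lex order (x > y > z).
1. The degree is 2 — a single bowl opening along one axis; a quadric.
2. Symmetry: the z-axis is an axis of rotation, so x and y enter only as x² + y².
3. Observable constraints: it crosses the y-axis at the gridline y = 0; one z-axis crossing is at z = 0; one x-axis crossing is at x = 0; a circular section at z = 2 has radius between 1 and 2.
4. Putting this together gives p.

3*x^2 + 3*y^2 - 2*z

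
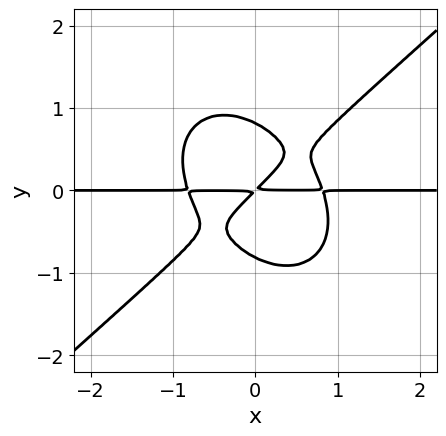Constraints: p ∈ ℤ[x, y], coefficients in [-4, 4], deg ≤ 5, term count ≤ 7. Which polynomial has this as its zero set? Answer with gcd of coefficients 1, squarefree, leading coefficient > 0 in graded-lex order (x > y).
3*x^3*y - x^2*y^2 - 3*y^4 - 2*x*y + 2*y^2

deg p = 4.
Against the integer gridlines: every point of the x-axis in the box is on the curve.
These observations pin down the coefficients.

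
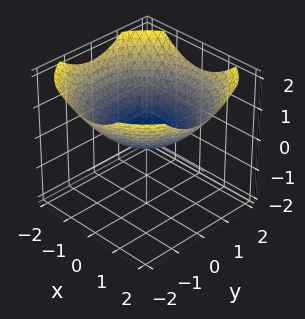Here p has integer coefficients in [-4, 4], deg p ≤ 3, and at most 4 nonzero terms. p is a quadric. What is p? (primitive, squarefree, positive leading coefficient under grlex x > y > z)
Degree: a single bowl opening along one axis; a quadric, so deg p = 2.
By symmetry, every cross-section ⟂ z is a circle, so x, y appear only via x² + y².
From the axis intercepts and sections: a circular section at z = 1 has radius between 1 and 2; it crosses the y-axis at the gridline y = 0; it crosses the x-axis at the gridline x = 0.
Putting this together gives p.

x^2 + y^2 - 3*z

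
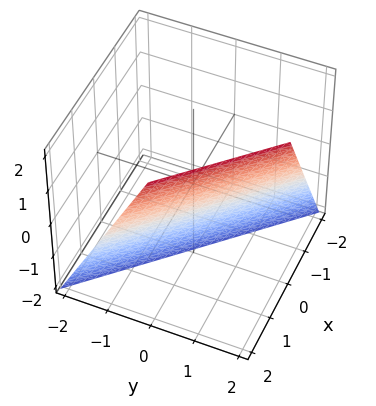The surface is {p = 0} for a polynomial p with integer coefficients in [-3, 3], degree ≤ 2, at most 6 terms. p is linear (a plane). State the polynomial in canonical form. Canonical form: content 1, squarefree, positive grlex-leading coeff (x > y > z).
First, deg p = 1. Every cross-section is a straight line — this is a plane.
Next, from the axis intercepts and sections: one y-axis crossing is at y = 1; one z-axis crossing is at z = -2.
Finally, fitting integer coefficients to these (and the overall shape) gives p. Check: (1, 0, 0) on the x-axis lies on the surface, and p(1, 0, 0) = 0. ✓

2*x + 2*y - z - 2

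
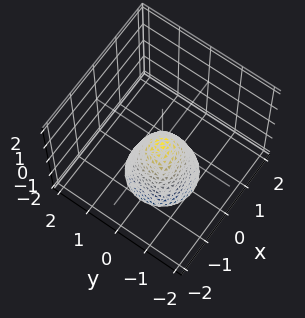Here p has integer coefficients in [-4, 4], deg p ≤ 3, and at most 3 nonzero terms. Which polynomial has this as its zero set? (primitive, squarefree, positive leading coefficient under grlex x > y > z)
(a) deg p = 2.
(b) Symmetries: rotational symmetry about the z-axis ⇒ p depends on x, y only through x² + y².
(c) Observable constraints: one x-axis crossing is at x = 0; one z-axis crossing is at z = 0.
(d) Together with the visible shape, these determine p as stated.

2*x^2 + 2*y^2 + z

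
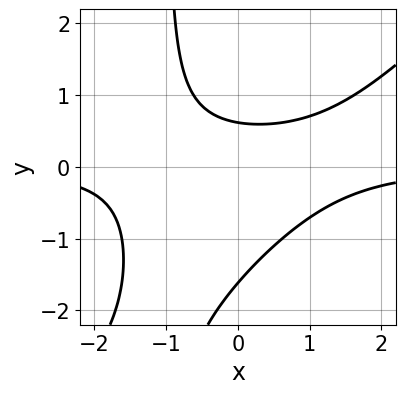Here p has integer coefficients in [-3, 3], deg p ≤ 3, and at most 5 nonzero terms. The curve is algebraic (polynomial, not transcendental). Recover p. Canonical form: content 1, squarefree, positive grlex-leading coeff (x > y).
First, the degree is 3 — the shape is more complex than any degree-2 curve.
Then, reading off the gridlines: it misses every integer gridline on the x-axis.
Finally, putting this together gives p.

x^2*y - x*y^2 - y^2 - y + 1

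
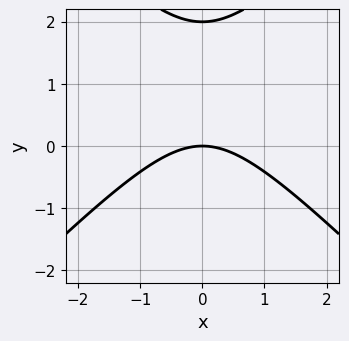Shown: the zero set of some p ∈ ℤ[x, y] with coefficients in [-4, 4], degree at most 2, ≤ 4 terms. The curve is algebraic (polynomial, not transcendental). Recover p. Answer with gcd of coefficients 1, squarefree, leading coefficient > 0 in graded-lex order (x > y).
x^2 - y^2 + 2*y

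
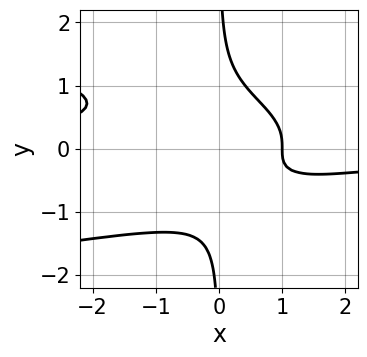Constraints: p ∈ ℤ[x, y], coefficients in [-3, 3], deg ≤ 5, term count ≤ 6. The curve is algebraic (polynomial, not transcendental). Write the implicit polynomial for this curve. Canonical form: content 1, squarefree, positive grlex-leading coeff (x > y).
First, the degree is 4 — no degree-3 curve has this shape.
Next, from the axis intercepts and sections: it meets the x-axis at x = 1 (among the integer gridlines); it misses every integer gridline on the y-axis.
Finally, assembling these constraints gives the stated polynomial.

2*x*y^3 + x^2*y - x*y + x - 1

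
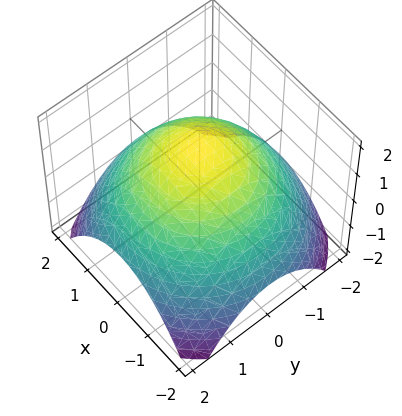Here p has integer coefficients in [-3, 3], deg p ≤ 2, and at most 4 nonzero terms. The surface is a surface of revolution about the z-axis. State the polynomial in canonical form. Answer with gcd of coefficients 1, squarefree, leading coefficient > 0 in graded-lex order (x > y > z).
x^2 + y^2 + 2*z - 3

1. Degree: a generic line meets the surface in up to 2 points, so deg p = 2.
2. Symmetries: every cross-section ⟂ z is a circle, so x, y appear only via x² + y².
3. From the axis intercepts and sections: a circular section at z = 0 has radius between 1 and 2.
4. The integer polynomial consistent with all of this is the stated p.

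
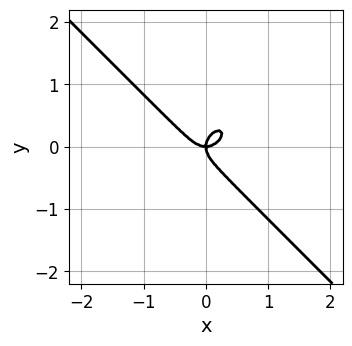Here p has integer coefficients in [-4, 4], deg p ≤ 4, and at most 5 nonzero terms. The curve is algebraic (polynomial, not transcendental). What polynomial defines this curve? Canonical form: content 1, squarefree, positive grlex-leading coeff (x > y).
2*x^3 + 2*y^3 - x*y

(a) deg p = 3.
(b) From the axis intercepts and sections: it crosses the y-axis at the gridline y = 0; it crosses the x-axis at the gridline x = 0.
(c) Together with the visible shape, these determine p as stated.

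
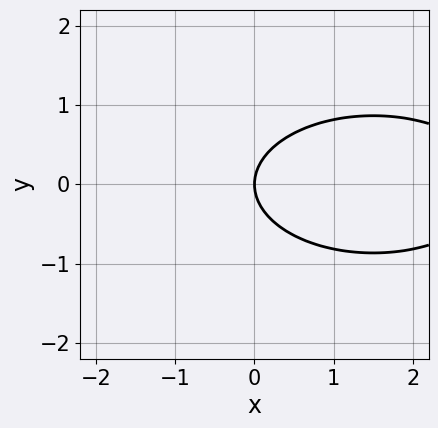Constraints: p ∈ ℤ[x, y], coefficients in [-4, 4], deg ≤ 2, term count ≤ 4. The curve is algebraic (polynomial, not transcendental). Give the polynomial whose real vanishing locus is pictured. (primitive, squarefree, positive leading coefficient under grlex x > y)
x^2 + 3*y^2 - 3*x

1. The degree is 2 — a generic line meets the curve in up to 2 points.
2. Symmetries: the y ↦ −y reflection is a symmetry, so y appears only in even powers.
3. Against the integer gridlines: it meets the x-axis at x = 0 (among the integer gridlines); it meets the y-axis at y = 0 (among the integer gridlines).
4. These observations pin down the coefficients.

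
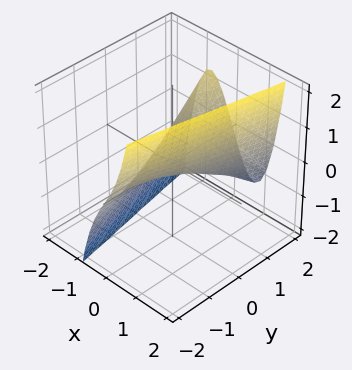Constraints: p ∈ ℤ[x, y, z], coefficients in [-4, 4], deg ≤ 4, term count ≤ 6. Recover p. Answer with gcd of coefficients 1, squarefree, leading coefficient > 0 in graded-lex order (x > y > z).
3*x^3 - 2*x*y - x - 2*z

First, the degree is 3 — no degree-2 surface has this shape.
Next, against the integer gridlines: it meets the z-axis at z = 0 (among the integer gridlines); the visible y-axis segment lies entirely on the surface.
Finally, assembling these constraints gives the stated polynomial.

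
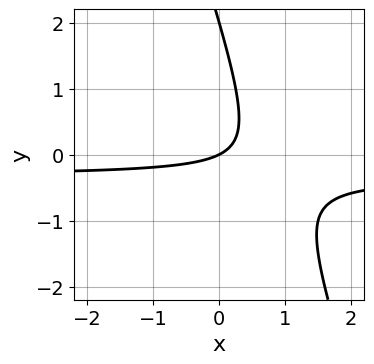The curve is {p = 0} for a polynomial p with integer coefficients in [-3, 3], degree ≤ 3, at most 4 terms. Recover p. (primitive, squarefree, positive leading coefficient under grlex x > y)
3*x*y + y^2 + x - 2*y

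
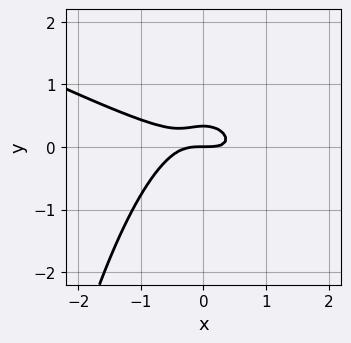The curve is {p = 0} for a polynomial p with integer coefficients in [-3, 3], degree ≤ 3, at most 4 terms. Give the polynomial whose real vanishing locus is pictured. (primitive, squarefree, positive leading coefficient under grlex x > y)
First, deg p = 3. The shape is more complex than any degree-2 curve.
Next, from the visible intercepts: one x-axis crossing is at x = 0; one y-axis crossing is at y = 0.
Finally, the integer polynomial consistent with all of this is the stated p.

x^3 + 2*x^2*y + 3*y^2 - y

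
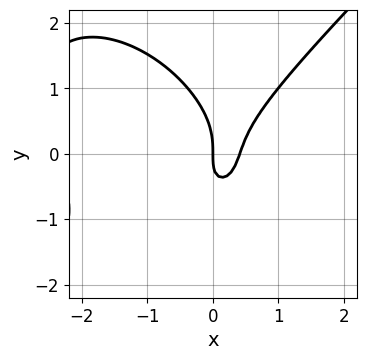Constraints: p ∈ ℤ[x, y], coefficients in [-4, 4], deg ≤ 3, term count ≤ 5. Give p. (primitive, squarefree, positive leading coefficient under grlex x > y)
1. deg p = 3.
2. Observable constraints: it crosses the x-axis at the gridline x = 0; it crosses the y-axis at the gridline y = 0.
3. Together with the visible shape, these determine p as stated.

x^3 - y^3 + 2*x^2 - x*y - x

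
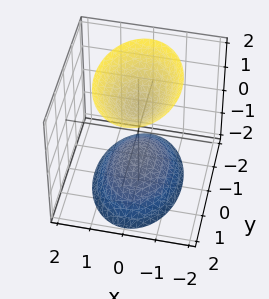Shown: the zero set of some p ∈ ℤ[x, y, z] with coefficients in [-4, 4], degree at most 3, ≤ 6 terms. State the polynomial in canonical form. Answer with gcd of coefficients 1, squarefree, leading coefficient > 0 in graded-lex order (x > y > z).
First, the picture has 2 separate pieces. Treating them together as one polynomial.
Then, deg p = 2. Two separate bowl-shaped sheets opening away from each other; a quadric.
Then, symmetries: the y ↦ −y reflection is a symmetry, so y appears only in even powers; it's symmetric under z → −z, forcing even powers of z; mirror symmetry x ↦ −x ⇒ only even powers of x.
Then, against the integer gridlines: no x-intercept at any integer in the box; among the integer gridlines, it crosses the z-axis at z ∈ {-1, 1}.
Finally, assembling these constraints gives the stated polynomial.

2*x^2 + y^2 - z^2 + 1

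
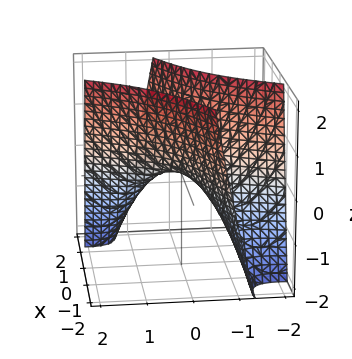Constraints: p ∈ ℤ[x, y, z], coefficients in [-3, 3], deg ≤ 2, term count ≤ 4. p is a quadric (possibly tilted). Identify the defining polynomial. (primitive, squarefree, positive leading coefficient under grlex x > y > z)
The degree is 2 — no degree-1 surface has this shape.
From the visible intercepts: it crosses the z-axis at the gridline z = 0; one x-axis crossing is at x = 0; it meets the y-axis at y = 0 (among the integer gridlines).
Together with the visible shape, these determine p as stated.

x^2 - 3*x*y + y^2 - z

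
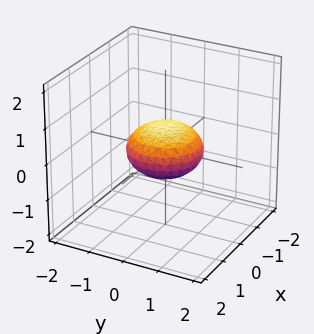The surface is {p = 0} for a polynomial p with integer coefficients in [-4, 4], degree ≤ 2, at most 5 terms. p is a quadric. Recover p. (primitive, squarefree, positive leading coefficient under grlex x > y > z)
x^2 + y^2 + 2*z^2 - 1

(a) Degree: bounded and convex; a quadric, so deg p = 2.
(b) Symmetries: the z ↦ −z reflection is a symmetry, so z appears only in even powers; every cross-section ⟂ z is a circle, so x, y appear only via x² + y².
(c) Reading off the gridlines: among the integer gridlines, it crosses the y-axis at y ∈ {-1, 1}; the x-axis gridline crossings are at x ∈ {-1, 1}.
(d) Fitting integer coefficients to these (and the overall shape) gives p.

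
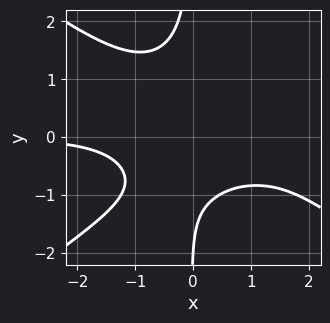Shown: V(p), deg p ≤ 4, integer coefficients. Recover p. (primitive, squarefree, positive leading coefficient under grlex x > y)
(a) The degree is 4 — a generic line meets the curve in up to 4 points.
(b) Observable constraints: no x-intercept at any integer in the box; it crosses the y-axis at the gridline y = -2.
(c) The integer polynomial consistent with all of this is the stated p.

x^3*y - 2*x*y^3 - x^2*y - y - 2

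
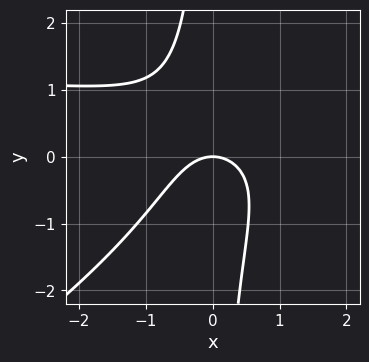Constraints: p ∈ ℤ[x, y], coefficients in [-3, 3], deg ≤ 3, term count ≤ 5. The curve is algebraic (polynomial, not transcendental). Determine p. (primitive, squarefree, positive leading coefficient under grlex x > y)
2*x^2*y - 3*x*y^2 - 3*x^2 - 3*y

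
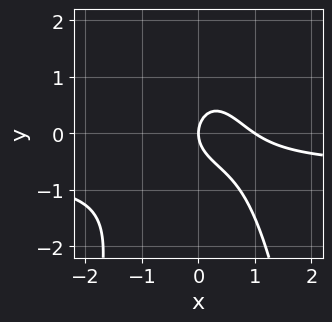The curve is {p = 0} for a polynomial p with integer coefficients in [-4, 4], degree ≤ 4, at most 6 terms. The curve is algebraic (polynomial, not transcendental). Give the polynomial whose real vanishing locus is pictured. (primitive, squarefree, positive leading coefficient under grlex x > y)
3*x^2*y + 2*x^2 + 2*y^2 - 2*x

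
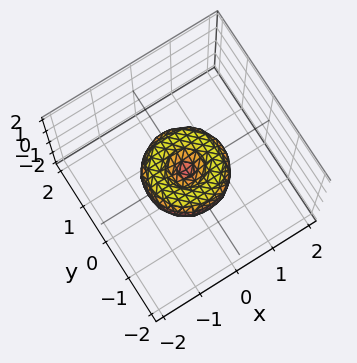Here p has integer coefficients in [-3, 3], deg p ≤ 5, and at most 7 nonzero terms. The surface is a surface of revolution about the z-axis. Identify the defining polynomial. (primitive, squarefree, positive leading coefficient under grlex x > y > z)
Degree: the shape is more complex than any degree-3 surface, so deg p = 4.
Symmetries: rotational symmetry about the z-axis ⇒ p depends on x, y only through x² + y².
Reading off the gridlines: among the integer gridlines, it crosses the y-axis at y ∈ {-1, 0, 1}; a circular section at z = 0 has radius exactly 1; it crosses the z-axis at the gridline z = 0.
Matching integer coefficients to the picture gives p. Check: (-1, 0, 0) on the x-axis lies on the surface, and p(-1, 0, 0) = 0. ✓

x^4 + 2*x^2*y^2 + y^4 - x^2 - y^2 + z^2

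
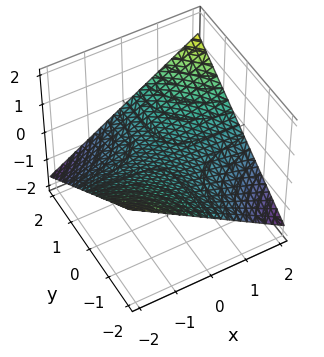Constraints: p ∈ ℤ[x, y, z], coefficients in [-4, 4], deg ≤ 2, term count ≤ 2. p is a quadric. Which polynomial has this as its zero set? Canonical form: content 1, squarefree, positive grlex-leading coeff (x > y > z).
1. Degree: a saddle surface; a quadric, so deg p = 2.
2. Observable constraints: it crosses the z-axis at the gridline z = 0; every point of the x-axis in the box is on the surface; every point of the y-axis in the box is on the surface.
3. Together with the visible shape, these determine p as stated.

x*y - 3*z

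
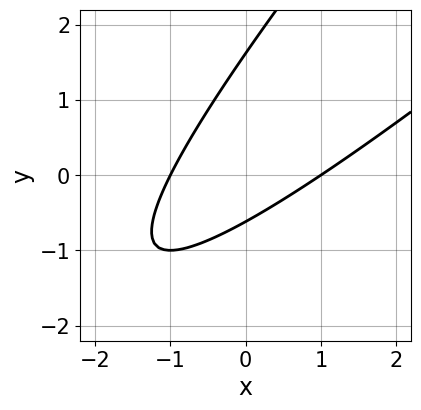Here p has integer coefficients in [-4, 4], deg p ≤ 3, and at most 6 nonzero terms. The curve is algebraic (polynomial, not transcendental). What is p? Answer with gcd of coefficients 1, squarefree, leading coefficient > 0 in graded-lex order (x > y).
Degree: a generic line meets the curve in up to 2 points, so deg p = 2.
Reading off the gridlines: among the integer gridlines, it crosses the x-axis at x ∈ {-1, 1}.
Matching integer coefficients to the picture gives p.

x^2 - 2*x*y + y^2 - y - 1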